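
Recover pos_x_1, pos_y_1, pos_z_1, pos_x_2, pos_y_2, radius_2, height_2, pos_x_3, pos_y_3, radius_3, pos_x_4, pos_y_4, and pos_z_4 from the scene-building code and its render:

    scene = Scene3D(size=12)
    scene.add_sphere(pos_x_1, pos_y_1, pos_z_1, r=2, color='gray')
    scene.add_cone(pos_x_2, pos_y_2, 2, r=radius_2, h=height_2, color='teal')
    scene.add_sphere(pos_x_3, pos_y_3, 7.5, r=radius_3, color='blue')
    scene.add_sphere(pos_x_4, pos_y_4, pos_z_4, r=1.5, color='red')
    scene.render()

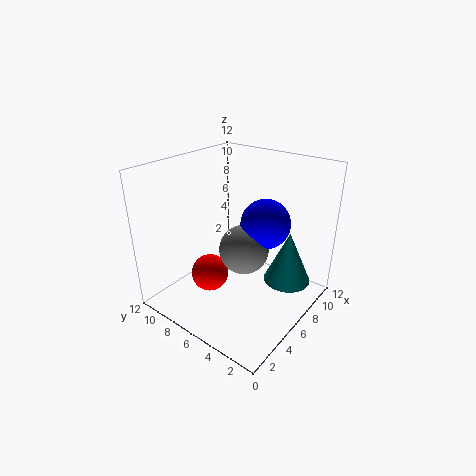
pos_x_1 = 5.5
pos_y_1 = 5
pos_z_1 = 5.5
pos_x_2 = 8.5
pos_y_2 = 2.5
radius_2 = 2
height_2 = 4.5
pos_x_3 = 7
pos_y_3 = 4
radius_3 = 2
pos_x_4 = 3.5
pos_y_4 = 7
pos_z_4 = 3.5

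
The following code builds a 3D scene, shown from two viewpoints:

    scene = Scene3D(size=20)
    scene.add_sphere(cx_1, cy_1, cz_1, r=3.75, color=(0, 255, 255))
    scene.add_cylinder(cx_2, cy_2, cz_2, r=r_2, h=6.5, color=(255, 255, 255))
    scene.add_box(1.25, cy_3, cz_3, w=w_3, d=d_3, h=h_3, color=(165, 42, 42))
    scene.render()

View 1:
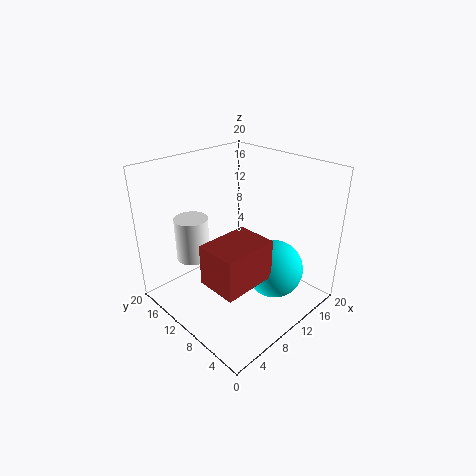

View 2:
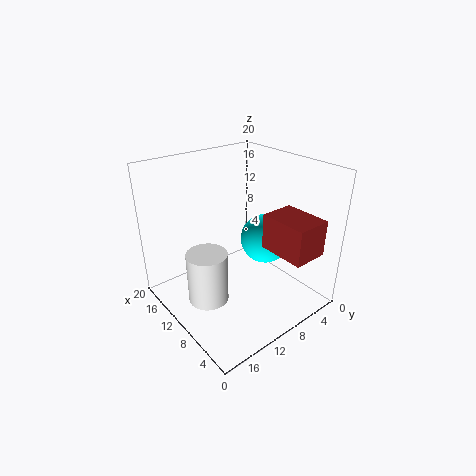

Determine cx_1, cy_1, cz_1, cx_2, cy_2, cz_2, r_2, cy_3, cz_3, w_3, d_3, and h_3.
cx_1 = 10.75, cy_1 = 4, cz_1 = 7.5, cx_2 = 7.25, cy_2 = 17, cz_2 = 5, r_2 = 2.5, cy_3 = 2.25, cz_3 = 8.5, w_3 = 6.75, d_3 = 5, h_3 = 5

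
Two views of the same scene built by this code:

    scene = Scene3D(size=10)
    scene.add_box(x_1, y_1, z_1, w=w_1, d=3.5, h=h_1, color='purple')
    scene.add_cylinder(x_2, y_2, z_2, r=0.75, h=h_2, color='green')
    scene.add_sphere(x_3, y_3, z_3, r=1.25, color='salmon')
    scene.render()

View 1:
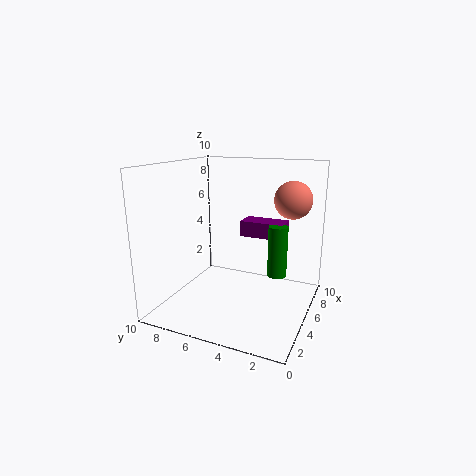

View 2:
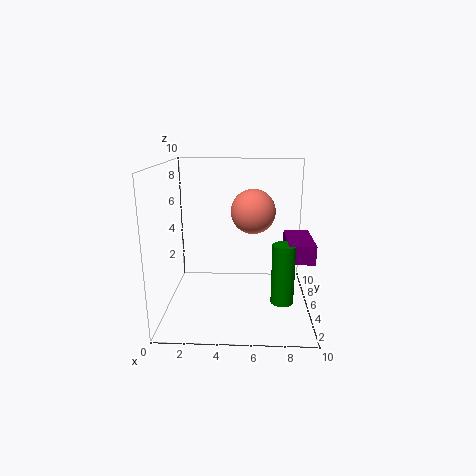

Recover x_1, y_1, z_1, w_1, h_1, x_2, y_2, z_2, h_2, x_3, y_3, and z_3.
x_1 = 8.25, y_1 = 2.75, z_1 = 4, w_1 = 1.75, h_1 = 1.25, x_2 = 8, y_2 = 3, z_2 = 1.25, h_2 = 4, x_3 = 6, y_3 = 1.5, z_3 = 7.75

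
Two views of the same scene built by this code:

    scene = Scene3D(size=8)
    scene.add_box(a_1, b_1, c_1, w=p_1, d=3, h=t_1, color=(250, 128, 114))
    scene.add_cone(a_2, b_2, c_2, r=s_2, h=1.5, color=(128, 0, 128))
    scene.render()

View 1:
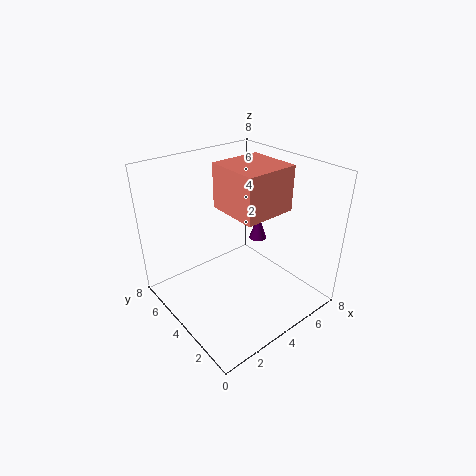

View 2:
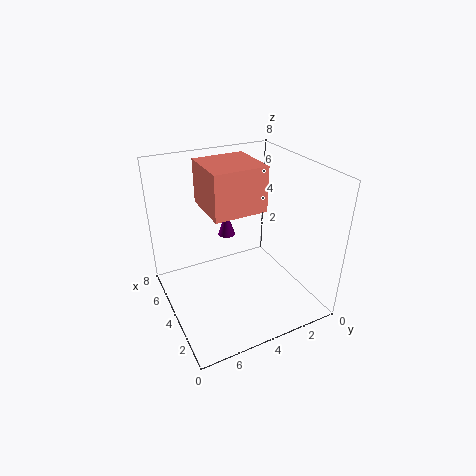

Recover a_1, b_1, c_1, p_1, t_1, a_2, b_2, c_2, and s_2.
a_1 = 3.5, b_1 = 2.5, c_1 = 5.5, p_1 = 3, t_1 = 2.5, a_2 = 5.5, b_2 = 4, c_2 = 3.5, s_2 = 0.5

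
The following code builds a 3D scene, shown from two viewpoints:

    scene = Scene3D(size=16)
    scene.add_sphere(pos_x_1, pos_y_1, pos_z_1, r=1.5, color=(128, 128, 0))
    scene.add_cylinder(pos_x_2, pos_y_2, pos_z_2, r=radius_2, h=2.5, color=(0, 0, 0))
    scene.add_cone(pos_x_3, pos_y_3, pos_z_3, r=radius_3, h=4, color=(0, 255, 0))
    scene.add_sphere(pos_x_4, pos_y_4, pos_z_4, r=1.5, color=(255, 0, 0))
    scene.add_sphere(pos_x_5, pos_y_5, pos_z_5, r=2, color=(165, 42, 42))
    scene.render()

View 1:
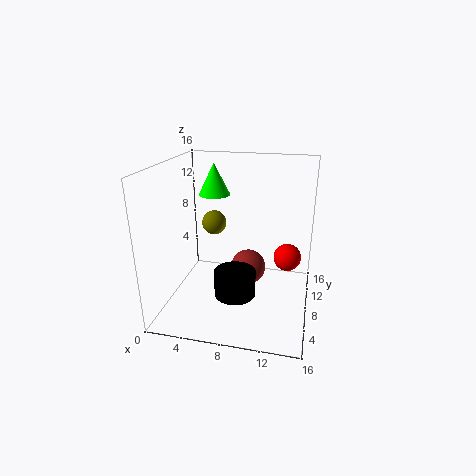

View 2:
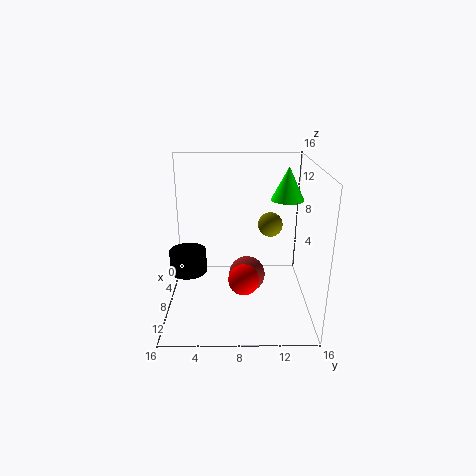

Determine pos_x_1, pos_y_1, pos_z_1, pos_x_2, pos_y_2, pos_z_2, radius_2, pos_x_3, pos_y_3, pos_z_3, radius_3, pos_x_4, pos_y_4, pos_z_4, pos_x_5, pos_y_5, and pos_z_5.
pos_x_1 = 4
pos_y_1 = 12
pos_z_1 = 8
pos_x_2 = 9
pos_y_2 = 2.5
pos_z_2 = 4.5
radius_2 = 2
pos_x_3 = 3.5
pos_y_3 = 14
pos_z_3 = 11
radius_3 = 2
pos_x_4 = 13.5
pos_y_4 = 8.5
pos_z_4 = 6
pos_x_5 = 9
pos_y_5 = 9
pos_z_5 = 4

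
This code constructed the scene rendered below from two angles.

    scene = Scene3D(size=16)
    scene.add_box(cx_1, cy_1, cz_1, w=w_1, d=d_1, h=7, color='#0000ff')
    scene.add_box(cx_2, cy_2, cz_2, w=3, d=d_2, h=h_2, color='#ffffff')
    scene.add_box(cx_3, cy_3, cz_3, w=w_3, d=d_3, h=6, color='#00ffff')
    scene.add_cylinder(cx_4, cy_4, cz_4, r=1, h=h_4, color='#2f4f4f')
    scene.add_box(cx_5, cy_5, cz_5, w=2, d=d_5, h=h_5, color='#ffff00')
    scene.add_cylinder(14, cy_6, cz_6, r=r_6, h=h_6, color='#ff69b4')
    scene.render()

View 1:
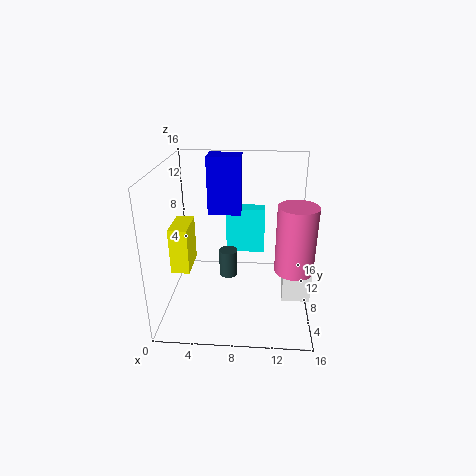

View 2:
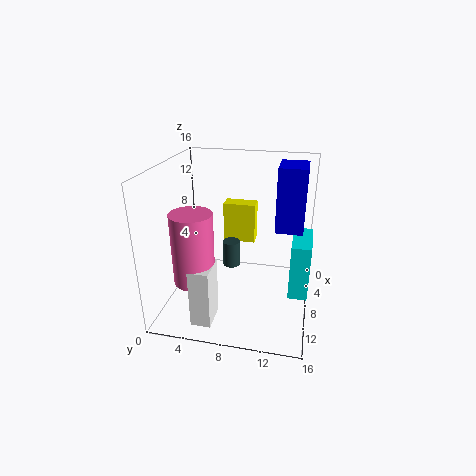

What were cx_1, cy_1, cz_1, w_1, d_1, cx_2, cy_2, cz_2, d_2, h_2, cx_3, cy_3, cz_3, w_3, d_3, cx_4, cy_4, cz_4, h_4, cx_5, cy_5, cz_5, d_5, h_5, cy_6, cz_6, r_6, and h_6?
cx_1 = 4; cy_1 = 12; cz_1 = 9; w_1 = 4; d_1 = 3; cx_2 = 13; cy_2 = 5; cz_2 = 2; d_2 = 2; h_2 = 6; cx_3 = 6; cy_3 = 14; cz_3 = 3; w_3 = 5; d_3 = 2; cx_4 = 7; cy_4 = 7; cz_4 = 4; h_4 = 3; cx_5 = 1; cy_5 = 5; cz_5 = 5; d_5 = 4; h_5 = 5; cy_6 = 5; cz_6 = 6; r_6 = 2; h_6 = 7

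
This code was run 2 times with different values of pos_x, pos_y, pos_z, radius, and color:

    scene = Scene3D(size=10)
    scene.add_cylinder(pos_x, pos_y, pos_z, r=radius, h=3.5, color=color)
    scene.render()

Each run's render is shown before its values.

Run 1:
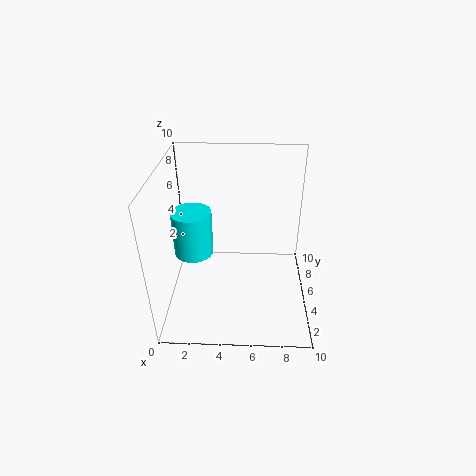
pos_x = 1.5; pos_y = 6.75; pos_z = 2.5; radius = 1.5; color = 'cyan'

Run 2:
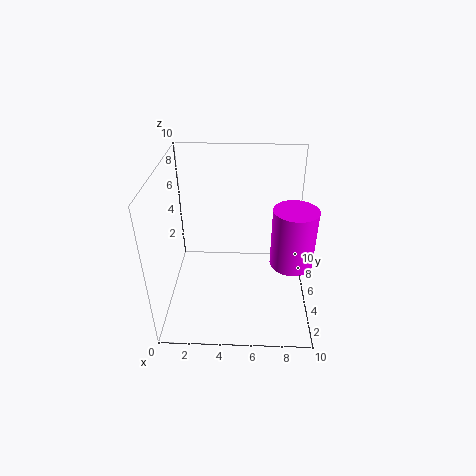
pos_x = 8.25; pos_y = 1.75; pos_z = 5.5; radius = 1.25; color = 'magenta'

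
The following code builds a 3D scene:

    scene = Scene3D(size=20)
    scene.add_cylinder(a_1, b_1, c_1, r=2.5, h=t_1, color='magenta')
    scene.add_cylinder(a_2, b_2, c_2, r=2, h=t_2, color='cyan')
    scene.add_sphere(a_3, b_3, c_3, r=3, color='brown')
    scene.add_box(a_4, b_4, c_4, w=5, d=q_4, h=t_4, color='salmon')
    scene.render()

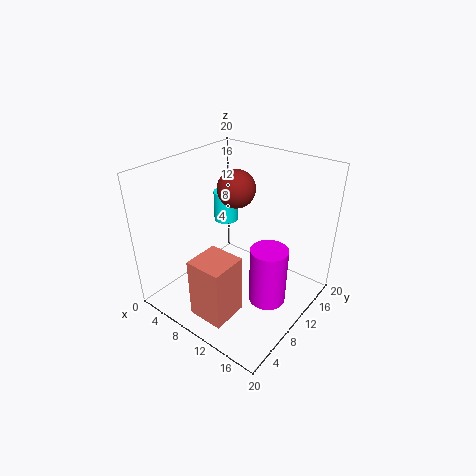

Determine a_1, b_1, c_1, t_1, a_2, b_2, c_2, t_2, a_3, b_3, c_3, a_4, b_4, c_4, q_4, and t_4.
a_1 = 15.5
b_1 = 9.5
c_1 = 2.5
t_1 = 8
a_2 = 2
b_2 = 17
c_2 = 7.5
t_2 = 5
a_3 = 5
b_3 = 16
c_3 = 14
a_4 = 8
b_4 = 2
c_4 = 1
q_4 = 5
t_4 = 8.5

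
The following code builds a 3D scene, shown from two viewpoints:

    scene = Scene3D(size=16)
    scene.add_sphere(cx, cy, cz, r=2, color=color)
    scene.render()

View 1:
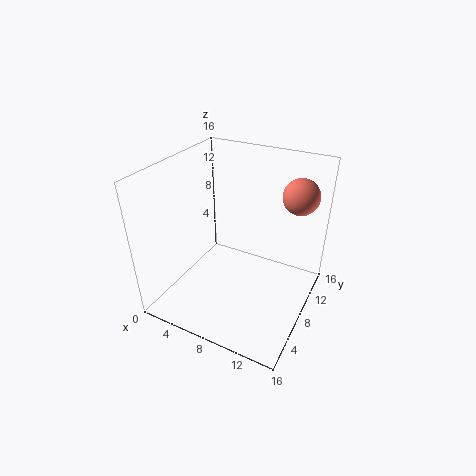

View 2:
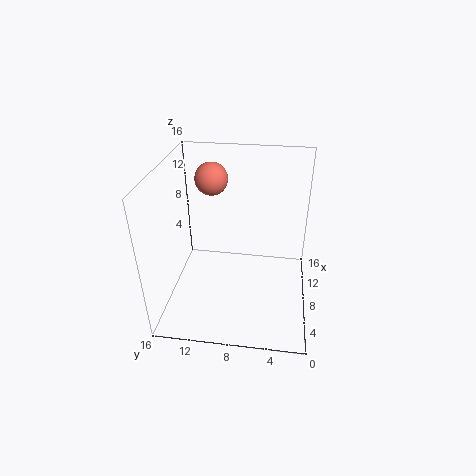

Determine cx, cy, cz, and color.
cx = 13.5, cy = 12, cz = 12.5, color = 'salmon'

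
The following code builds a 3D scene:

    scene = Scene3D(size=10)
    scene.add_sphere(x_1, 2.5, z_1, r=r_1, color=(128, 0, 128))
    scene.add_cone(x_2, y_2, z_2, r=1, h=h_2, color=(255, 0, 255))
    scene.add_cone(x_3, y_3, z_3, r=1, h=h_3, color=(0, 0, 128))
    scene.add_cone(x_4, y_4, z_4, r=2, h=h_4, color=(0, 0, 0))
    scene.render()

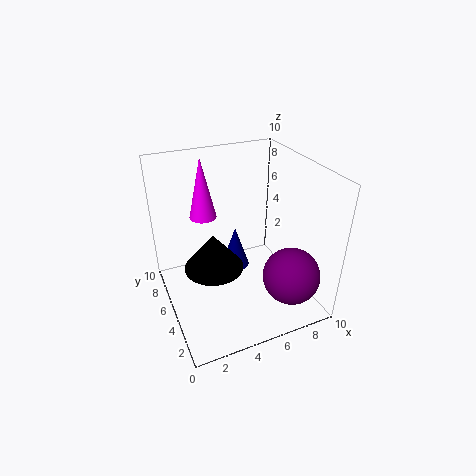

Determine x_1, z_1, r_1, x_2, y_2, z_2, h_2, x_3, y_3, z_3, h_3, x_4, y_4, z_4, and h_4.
x_1 = 8; z_1 = 2.5; r_1 = 2; x_2 = 3.5; y_2 = 8; z_2 = 5.5; h_2 = 4.5; x_3 = 5; y_3 = 5.5; z_3 = 2.5; h_3 = 3; x_4 = 3; y_4 = 4.5; z_4 = 3.5; h_4 = 2.5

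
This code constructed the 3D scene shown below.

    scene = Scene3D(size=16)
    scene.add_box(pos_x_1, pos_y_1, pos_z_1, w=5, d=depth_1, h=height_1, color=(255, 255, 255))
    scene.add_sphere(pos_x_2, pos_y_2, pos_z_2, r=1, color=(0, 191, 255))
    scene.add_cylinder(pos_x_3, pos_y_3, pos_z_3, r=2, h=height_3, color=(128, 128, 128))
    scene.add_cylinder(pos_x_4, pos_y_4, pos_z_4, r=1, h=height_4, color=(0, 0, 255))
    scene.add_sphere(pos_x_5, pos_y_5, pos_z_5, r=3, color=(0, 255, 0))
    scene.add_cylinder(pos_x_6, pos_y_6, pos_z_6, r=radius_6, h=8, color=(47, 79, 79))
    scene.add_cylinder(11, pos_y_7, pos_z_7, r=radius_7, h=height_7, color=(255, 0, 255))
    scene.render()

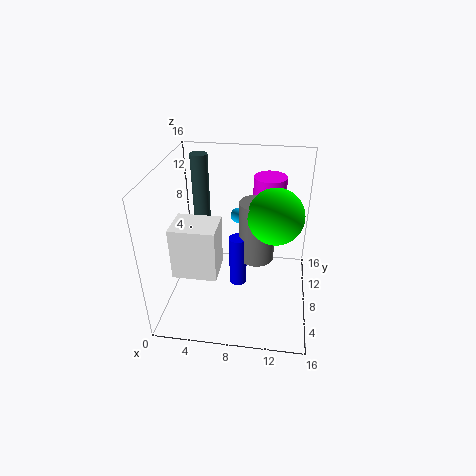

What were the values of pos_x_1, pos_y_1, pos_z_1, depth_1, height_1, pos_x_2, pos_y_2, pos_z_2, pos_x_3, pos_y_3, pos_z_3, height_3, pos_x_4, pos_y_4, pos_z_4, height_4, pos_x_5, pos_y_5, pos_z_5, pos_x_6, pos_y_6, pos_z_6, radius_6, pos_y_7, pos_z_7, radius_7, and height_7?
pos_x_1 = 1; pos_y_1 = 5; pos_z_1 = 4; depth_1 = 4; height_1 = 6; pos_x_2 = 7; pos_y_2 = 15; pos_z_2 = 7; pos_x_3 = 10; pos_y_3 = 9; pos_z_3 = 5; height_3 = 7; pos_x_4 = 8; pos_y_4 = 8; pos_z_4 = 2; height_4 = 6; pos_x_5 = 12; pos_y_5 = 8; pos_z_5 = 11; pos_x_6 = 3; pos_y_6 = 12; pos_z_6 = 8; radius_6 = 1; pos_y_7 = 14; pos_z_7 = 10; radius_7 = 2; height_7 = 3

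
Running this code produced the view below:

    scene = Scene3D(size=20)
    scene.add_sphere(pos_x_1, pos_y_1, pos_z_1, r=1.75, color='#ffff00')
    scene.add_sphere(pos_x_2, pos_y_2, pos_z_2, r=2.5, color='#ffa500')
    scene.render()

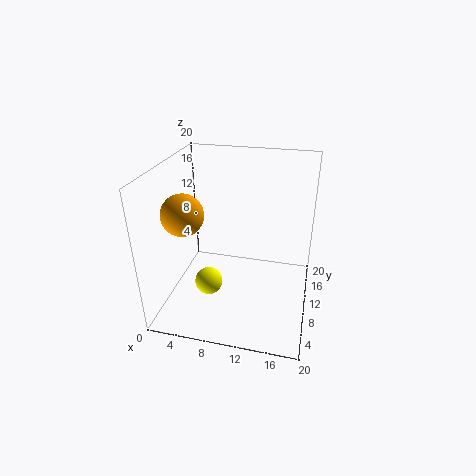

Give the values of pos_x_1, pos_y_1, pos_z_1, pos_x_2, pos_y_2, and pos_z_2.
pos_x_1 = 7.5, pos_y_1 = 4.25, pos_z_1 = 6.5, pos_x_2 = 5, pos_y_2 = 3.5, pos_z_2 = 16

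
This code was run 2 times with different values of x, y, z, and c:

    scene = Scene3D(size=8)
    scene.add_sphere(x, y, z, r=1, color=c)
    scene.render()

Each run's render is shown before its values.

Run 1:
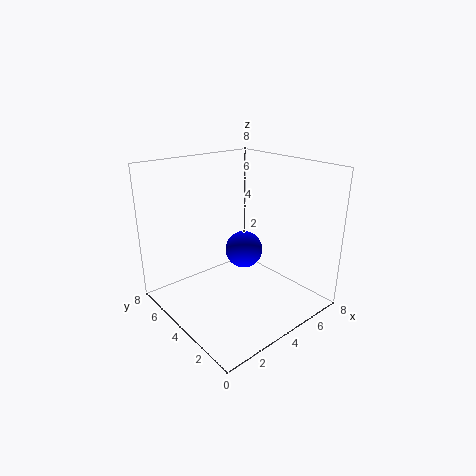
x = 4; y = 3.5; z = 3.5; c = 'blue'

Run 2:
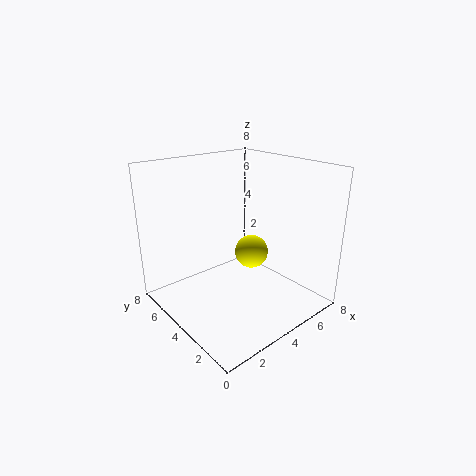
x = 5.5; y = 4.5; z = 2.5; c = 'yellow'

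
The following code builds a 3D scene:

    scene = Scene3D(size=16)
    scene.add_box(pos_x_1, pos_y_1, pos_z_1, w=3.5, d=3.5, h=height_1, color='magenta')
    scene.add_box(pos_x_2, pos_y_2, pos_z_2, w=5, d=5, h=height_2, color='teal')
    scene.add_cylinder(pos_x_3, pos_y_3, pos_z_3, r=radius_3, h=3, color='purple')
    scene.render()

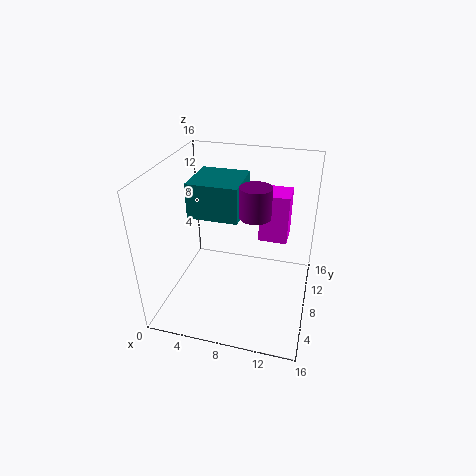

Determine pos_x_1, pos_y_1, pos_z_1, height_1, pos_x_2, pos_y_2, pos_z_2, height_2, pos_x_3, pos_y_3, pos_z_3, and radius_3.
pos_x_1 = 9.5, pos_y_1 = 12, pos_z_1 = 5.5, height_1 = 6, pos_x_2 = 4, pos_y_2 = 4, pos_z_2 = 12, height_2 = 3.5, pos_x_3 = 10.5, pos_y_3 = 5, pos_z_3 = 12.5, radius_3 = 1.5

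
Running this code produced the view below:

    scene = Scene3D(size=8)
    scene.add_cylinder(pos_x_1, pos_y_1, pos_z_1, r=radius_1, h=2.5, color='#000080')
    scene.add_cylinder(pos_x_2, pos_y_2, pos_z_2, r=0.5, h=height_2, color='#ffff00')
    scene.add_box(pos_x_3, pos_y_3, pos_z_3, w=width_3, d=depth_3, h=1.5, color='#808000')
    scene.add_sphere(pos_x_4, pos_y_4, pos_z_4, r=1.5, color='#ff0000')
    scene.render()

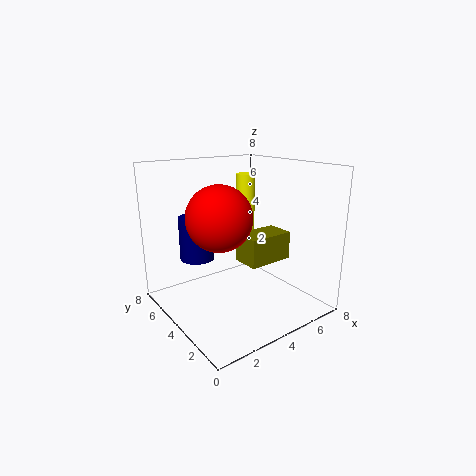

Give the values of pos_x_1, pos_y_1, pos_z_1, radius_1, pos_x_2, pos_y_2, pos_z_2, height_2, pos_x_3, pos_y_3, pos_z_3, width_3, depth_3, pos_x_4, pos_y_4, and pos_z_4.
pos_x_1 = 2.5
pos_y_1 = 6
pos_z_1 = 2.5
radius_1 = 1
pos_x_2 = 4.5
pos_y_2 = 4
pos_z_2 = 4
height_2 = 3.5
pos_x_3 = 3.5
pos_y_3 = 2
pos_z_3 = 3
width_3 = 2.5
depth_3 = 1.5
pos_x_4 = 1.5
pos_y_4 = 2
pos_z_4 = 6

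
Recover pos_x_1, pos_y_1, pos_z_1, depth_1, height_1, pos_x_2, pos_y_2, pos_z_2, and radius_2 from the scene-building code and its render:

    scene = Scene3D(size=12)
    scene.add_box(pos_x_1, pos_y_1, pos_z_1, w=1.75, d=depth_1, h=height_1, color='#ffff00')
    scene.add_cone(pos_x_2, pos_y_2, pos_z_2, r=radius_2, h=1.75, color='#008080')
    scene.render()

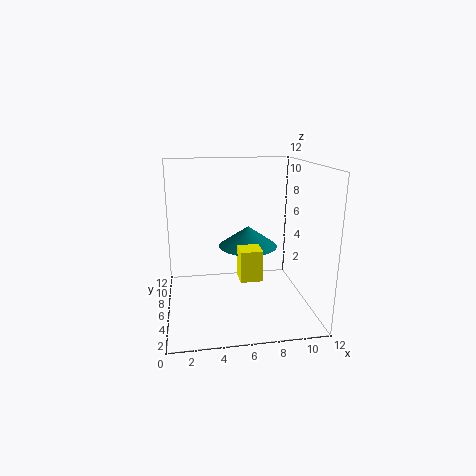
pos_x_1 = 5.75, pos_y_1 = 3.25, pos_z_1 = 3.25, depth_1 = 1.75, height_1 = 2.5, pos_x_2 = 7, pos_y_2 = 6.75, pos_z_2 = 5, radius_2 = 2.5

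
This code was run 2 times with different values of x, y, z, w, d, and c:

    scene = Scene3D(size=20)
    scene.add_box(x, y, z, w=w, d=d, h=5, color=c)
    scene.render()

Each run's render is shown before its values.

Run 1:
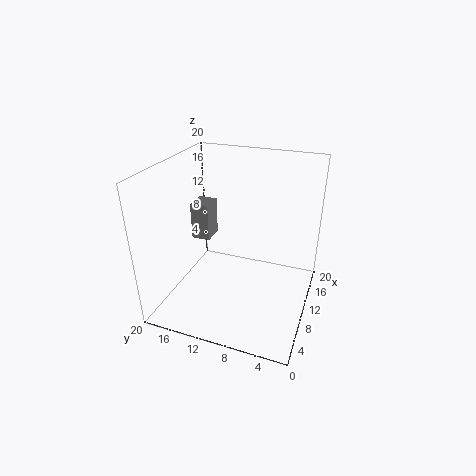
x = 8, y = 13.5, z = 10, w = 3, d = 2.5, c = 'gray'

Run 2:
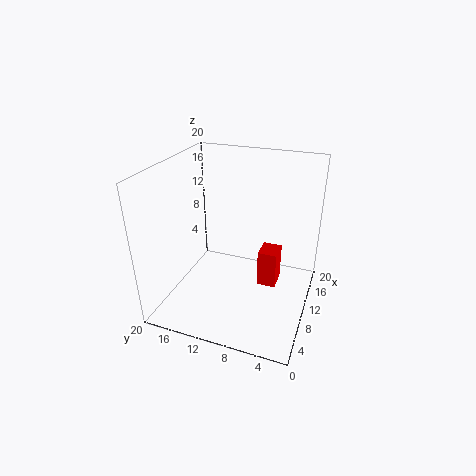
x = 8, y = 4, z = 4.5, w = 3, d = 2.5, c = 'red'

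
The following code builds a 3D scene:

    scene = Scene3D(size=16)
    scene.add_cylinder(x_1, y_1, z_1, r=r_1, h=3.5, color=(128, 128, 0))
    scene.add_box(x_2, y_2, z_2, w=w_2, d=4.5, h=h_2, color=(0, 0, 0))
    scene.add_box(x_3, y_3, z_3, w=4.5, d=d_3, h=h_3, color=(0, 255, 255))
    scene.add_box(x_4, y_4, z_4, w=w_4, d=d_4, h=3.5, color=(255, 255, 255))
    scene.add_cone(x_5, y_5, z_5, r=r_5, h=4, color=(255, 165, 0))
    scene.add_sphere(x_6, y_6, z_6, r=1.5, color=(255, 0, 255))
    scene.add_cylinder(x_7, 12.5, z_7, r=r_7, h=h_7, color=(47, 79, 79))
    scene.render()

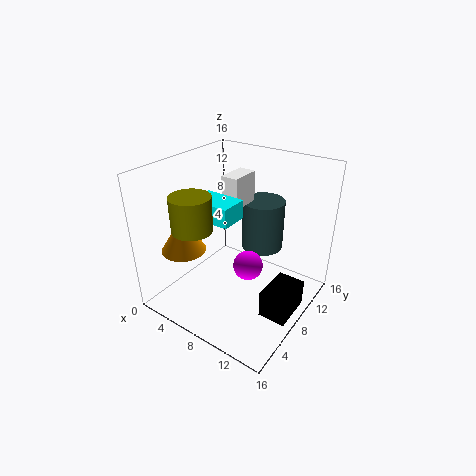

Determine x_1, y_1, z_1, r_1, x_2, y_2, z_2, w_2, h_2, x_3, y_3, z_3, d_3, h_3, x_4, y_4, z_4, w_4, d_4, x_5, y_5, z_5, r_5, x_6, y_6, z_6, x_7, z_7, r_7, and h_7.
x_1 = 6.5, y_1 = 2.5, z_1 = 11, r_1 = 2, x_2 = 12.5, y_2 = 5.5, z_2 = 1, w_2 = 3, h_2 = 3, x_3 = 4.5, y_3 = 4.5, z_3 = 11, d_3 = 3, h_3 = 2, x_4 = 5.5, y_4 = 8.5, z_4 = 11, w_4 = 2, d_4 = 3.5, x_5 = 3, y_5 = 4.5, z_5 = 6.5, r_5 = 2.5, x_6 = 11, y_6 = 5.5, z_6 = 7, x_7 = 8.5, z_7 = 5, r_7 = 2.5, h_7 = 6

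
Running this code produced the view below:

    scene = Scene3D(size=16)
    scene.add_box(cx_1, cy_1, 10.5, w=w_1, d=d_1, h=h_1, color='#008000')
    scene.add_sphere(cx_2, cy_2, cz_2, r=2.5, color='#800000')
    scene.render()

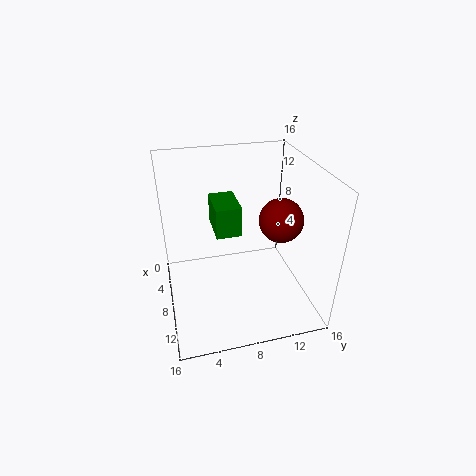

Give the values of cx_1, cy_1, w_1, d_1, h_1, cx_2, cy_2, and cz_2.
cx_1 = 7.5; cy_1 = 5; w_1 = 4; d_1 = 2.5; h_1 = 3; cx_2 = 8; cy_2 = 13; cz_2 = 9.5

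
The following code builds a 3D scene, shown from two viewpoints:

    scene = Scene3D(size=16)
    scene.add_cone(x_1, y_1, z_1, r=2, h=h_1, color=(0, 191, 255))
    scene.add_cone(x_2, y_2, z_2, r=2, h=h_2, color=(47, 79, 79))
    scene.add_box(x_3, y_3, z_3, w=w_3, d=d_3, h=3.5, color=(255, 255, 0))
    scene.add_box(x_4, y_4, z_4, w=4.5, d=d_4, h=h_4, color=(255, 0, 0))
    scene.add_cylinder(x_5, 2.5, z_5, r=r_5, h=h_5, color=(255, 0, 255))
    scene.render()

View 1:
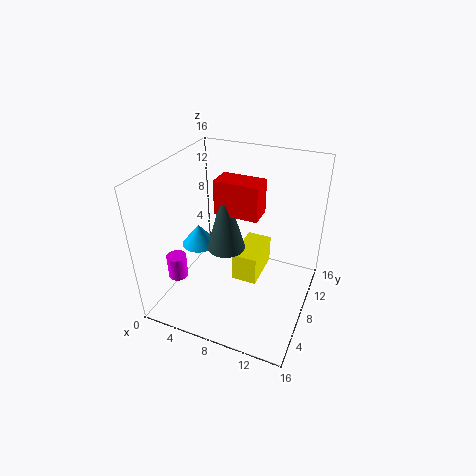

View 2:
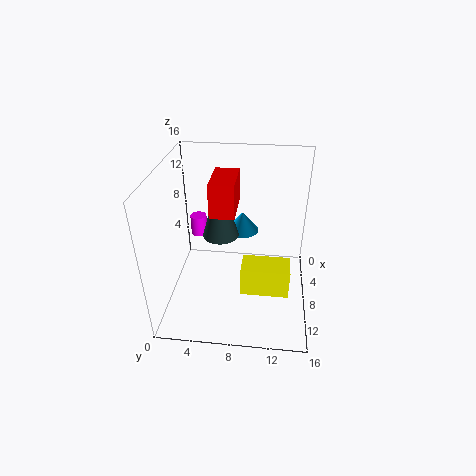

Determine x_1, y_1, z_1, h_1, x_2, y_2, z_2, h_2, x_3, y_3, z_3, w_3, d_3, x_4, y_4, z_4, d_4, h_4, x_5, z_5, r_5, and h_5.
x_1 = 3
y_1 = 8
z_1 = 6
h_1 = 2.5
x_2 = 7.5
y_2 = 6
z_2 = 8
h_2 = 7
x_3 = 7
y_3 = 8.5
z_3 = 1.5
w_3 = 3
d_3 = 5.5
x_4 = 6.5
y_4 = 5.5
z_4 = 12
d_4 = 2.5
h_4 = 3.5
x_5 = 3.5
z_5 = 5.5
r_5 = 1
h_5 = 2.5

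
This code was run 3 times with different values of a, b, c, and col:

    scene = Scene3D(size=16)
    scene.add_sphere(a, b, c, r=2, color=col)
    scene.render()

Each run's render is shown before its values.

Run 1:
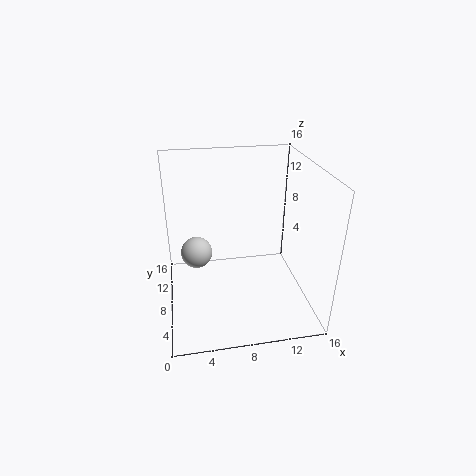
a = 3.5, b = 13, c = 3.5, col = 'lightgray'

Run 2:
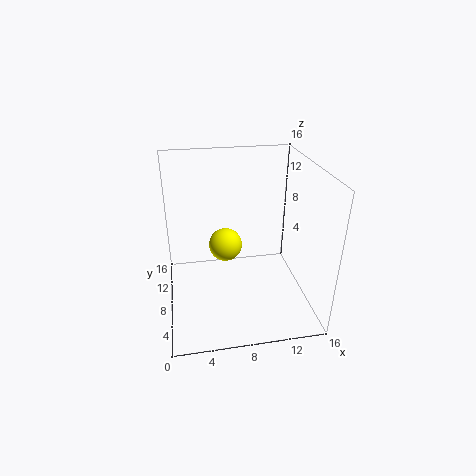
a = 7, b = 11, c = 5.5, col = 'yellow'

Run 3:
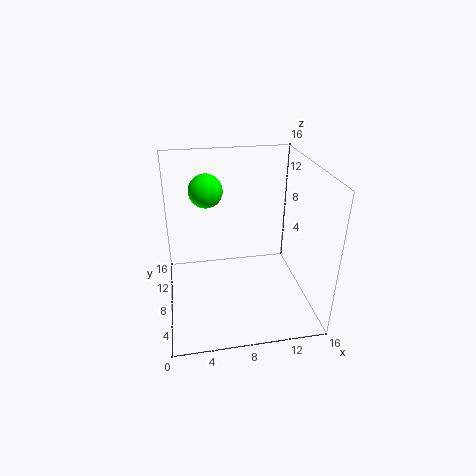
a = 5, b = 12.5, c = 12, col = 'lime'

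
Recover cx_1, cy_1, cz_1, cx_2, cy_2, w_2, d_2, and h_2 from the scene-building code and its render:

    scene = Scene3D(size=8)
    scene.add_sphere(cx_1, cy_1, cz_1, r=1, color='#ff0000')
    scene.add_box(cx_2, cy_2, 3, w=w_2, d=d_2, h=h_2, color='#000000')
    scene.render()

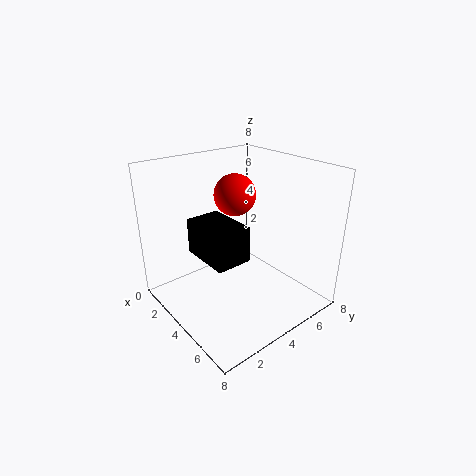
cx_1 = 5, cy_1 = 3, cz_1 = 7, cx_2 = 2, cy_2 = 2, w_2 = 3, d_2 = 2, h_2 = 2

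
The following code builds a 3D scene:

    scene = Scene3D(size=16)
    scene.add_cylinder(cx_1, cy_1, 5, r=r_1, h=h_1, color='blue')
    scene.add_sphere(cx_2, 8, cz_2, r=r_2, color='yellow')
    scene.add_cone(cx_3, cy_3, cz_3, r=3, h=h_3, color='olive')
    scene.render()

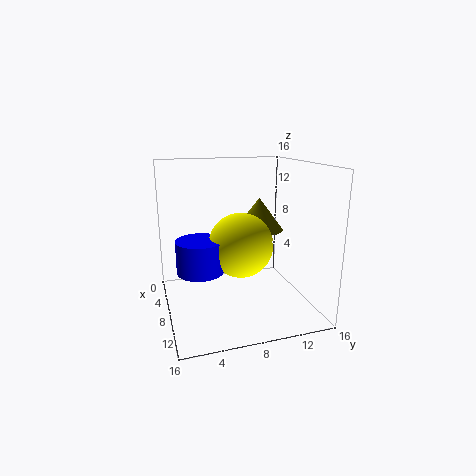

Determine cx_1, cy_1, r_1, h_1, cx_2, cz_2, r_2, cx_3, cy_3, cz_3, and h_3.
cx_1 = 9; cy_1 = 3.5; r_1 = 2.5; h_1 = 3.5; cx_2 = 9; cz_2 = 7.5; r_2 = 3.5; cx_3 = 4; cy_3 = 12; cz_3 = 7.5; h_3 = 4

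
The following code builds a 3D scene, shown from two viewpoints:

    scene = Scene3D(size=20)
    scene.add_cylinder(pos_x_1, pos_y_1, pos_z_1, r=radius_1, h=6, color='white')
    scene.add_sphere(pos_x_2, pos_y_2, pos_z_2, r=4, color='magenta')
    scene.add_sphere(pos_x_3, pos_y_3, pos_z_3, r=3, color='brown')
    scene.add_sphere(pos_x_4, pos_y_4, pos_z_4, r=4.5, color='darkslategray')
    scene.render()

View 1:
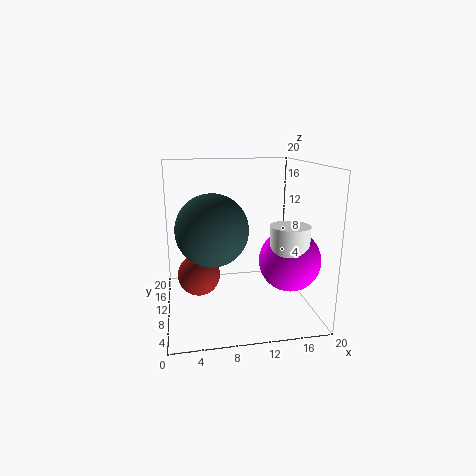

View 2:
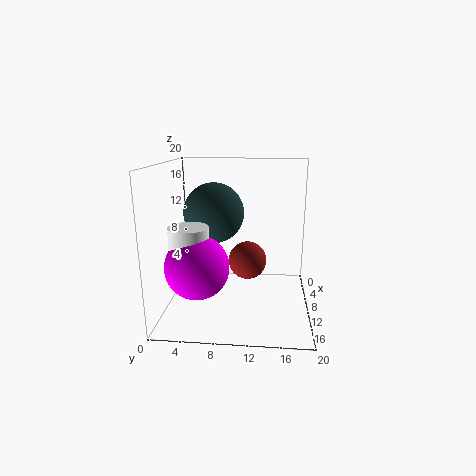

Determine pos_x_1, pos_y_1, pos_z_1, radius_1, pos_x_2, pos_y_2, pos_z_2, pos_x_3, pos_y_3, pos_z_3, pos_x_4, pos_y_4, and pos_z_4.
pos_x_1 = 15.5, pos_y_1 = 4.5, pos_z_1 = 7, radius_1 = 2.5, pos_x_2 = 16, pos_y_2 = 5.5, pos_z_2 = 8, pos_x_3 = 4.5, pos_y_3 = 11, pos_z_3 = 4.5, pos_x_4 = 6, pos_y_4 = 6, pos_z_4 = 12.5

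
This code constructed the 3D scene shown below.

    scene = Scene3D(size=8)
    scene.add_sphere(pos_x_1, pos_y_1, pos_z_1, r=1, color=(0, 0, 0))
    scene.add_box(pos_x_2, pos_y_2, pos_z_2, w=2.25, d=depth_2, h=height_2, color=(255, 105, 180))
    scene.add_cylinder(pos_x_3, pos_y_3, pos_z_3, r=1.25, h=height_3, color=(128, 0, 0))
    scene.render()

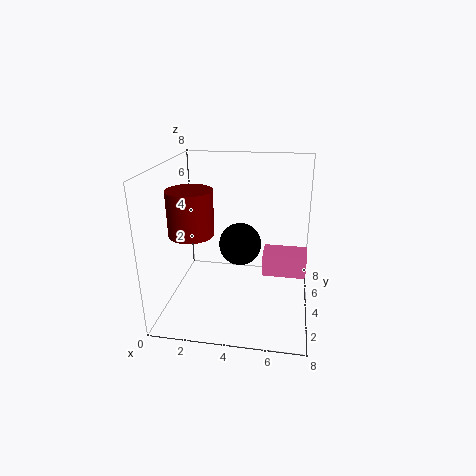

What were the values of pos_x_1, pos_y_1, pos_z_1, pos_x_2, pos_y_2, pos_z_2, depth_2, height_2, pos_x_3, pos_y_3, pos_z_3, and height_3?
pos_x_1 = 4.5, pos_y_1 = 1.75, pos_z_1 = 4.75, pos_x_2 = 5.5, pos_y_2 = 2.75, pos_z_2 = 2.5, depth_2 = 1.25, height_2 = 1.25, pos_x_3 = 1.5, pos_y_3 = 3.5, pos_z_3 = 4.25, height_3 = 2.5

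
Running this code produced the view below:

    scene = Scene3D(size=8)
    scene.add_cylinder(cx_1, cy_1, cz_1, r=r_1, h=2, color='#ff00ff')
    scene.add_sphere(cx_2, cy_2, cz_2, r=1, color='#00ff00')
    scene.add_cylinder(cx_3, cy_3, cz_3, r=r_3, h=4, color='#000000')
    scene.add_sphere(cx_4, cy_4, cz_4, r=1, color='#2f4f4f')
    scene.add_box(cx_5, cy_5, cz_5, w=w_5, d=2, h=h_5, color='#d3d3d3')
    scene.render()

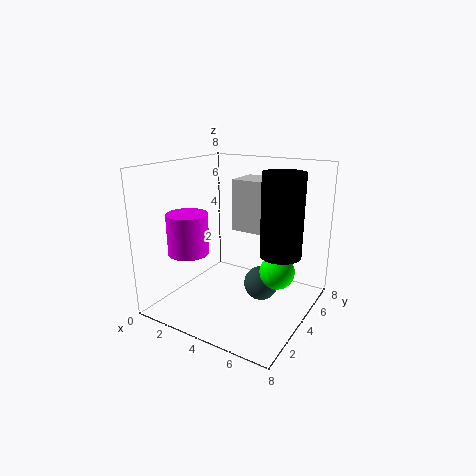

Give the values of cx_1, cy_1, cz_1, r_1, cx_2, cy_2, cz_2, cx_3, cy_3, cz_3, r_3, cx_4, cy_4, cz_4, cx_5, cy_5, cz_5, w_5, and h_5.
cx_1 = 3
cy_1 = 1
cz_1 = 4
r_1 = 1
cx_2 = 6
cy_2 = 5
cz_2 = 2
cx_3 = 7
cy_3 = 3
cz_3 = 4
r_3 = 1
cx_4 = 5
cy_4 = 5
cz_4 = 1
cx_5 = 3
cy_5 = 5
cz_5 = 4
w_5 = 3
h_5 = 3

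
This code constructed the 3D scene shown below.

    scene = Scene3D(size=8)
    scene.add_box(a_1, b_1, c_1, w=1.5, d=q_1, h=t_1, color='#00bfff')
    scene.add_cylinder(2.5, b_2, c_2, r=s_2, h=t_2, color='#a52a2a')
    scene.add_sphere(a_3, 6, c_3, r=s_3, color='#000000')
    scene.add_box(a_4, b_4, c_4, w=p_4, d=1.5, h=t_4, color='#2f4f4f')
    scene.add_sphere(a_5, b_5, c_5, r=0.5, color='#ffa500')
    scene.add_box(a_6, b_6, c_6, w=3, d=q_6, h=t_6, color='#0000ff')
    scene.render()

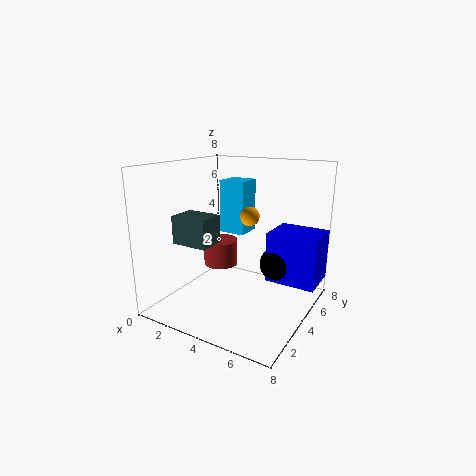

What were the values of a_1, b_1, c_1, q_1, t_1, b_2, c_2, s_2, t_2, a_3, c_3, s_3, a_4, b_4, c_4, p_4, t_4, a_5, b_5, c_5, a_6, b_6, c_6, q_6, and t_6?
a_1 = 2.5; b_1 = 4.5; c_1 = 4; q_1 = 1.5; t_1 = 3; b_2 = 4.5; c_2 = 2; s_2 = 1; t_2 = 1.5; a_3 = 5.5; c_3 = 2; s_3 = 1; a_4 = 1.5; b_4 = 1.5; c_4 = 4; p_4 = 2; t_4 = 1.5; a_5 = 5; b_5 = 3.5; c_5 = 5.5; a_6 = 5; b_6 = 5.5; c_6 = 1; q_6 = 2.5; t_6 = 3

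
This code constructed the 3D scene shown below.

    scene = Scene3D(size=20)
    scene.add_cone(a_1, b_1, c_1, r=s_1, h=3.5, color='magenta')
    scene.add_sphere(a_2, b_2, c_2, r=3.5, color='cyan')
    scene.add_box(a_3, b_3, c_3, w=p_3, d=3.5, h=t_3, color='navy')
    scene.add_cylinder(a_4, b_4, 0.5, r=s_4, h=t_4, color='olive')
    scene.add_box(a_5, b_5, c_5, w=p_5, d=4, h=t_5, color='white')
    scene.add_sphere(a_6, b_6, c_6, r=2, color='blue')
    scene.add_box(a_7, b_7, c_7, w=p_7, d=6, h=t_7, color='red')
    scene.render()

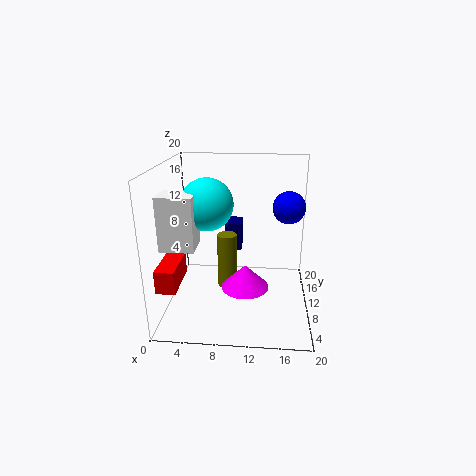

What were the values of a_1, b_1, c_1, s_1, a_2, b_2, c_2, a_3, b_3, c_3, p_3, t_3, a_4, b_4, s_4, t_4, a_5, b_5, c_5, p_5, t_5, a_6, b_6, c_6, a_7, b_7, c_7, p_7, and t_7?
a_1 = 11
b_1 = 10.5
c_1 = 2
s_1 = 3.5
a_2 = 6
b_2 = 9
c_2 = 15
a_3 = 7.5
b_3 = 15.5
c_3 = 5.5
p_3 = 2.5
t_3 = 4.5
a_4 = 8
b_4 = 13.5
s_4 = 1.5
t_4 = 8.5
a_5 = 0.5
b_5 = 4.5
c_5 = 10
p_5 = 4.5
t_5 = 7
a_6 = 16.5
b_6 = 7
c_6 = 15.5
a_7 = 0.5
b_7 = 2
c_7 = 5.5
p_7 = 2.5
t_7 = 3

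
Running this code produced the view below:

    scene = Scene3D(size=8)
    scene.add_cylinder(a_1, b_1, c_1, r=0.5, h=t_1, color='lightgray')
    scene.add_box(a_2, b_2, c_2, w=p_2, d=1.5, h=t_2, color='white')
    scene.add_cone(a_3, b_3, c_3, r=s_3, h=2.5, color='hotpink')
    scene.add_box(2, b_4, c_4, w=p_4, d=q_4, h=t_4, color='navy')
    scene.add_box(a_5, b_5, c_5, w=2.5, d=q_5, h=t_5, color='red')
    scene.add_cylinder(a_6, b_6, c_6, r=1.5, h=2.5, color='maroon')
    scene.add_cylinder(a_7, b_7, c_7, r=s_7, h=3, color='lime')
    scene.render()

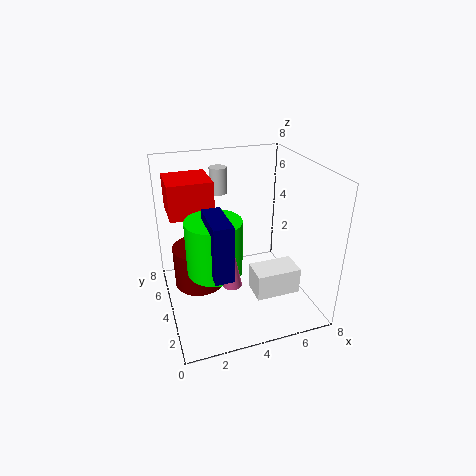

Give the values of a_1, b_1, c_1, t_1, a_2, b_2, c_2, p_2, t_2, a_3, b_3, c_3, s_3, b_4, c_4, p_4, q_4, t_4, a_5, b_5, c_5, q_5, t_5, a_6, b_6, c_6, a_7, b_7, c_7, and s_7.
a_1 = 3.5, b_1 = 6, c_1 = 6, t_1 = 1.5, a_2 = 4.5, b_2 = 2, c_2 = 1, p_2 = 2.5, t_2 = 1.5, a_3 = 3, b_3 = 2, c_3 = 2.5, s_3 = 0.5, b_4 = 1.5, c_4 = 3, p_4 = 1, q_4 = 2.5, t_4 = 3, a_5 = 0.5, b_5 = 5, c_5 = 5, q_5 = 2.5, t_5 = 2, a_6 = 2, b_6 = 5.5, c_6 = 0.5, a_7 = 2.5, b_7 = 3.5, c_7 = 2.5, s_7 = 1.5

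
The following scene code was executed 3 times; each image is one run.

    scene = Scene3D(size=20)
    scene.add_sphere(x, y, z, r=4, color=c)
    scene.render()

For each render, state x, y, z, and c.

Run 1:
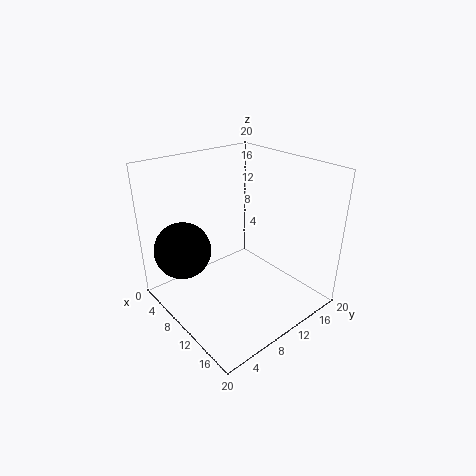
x = 5; y = 4; z = 8; c = 'black'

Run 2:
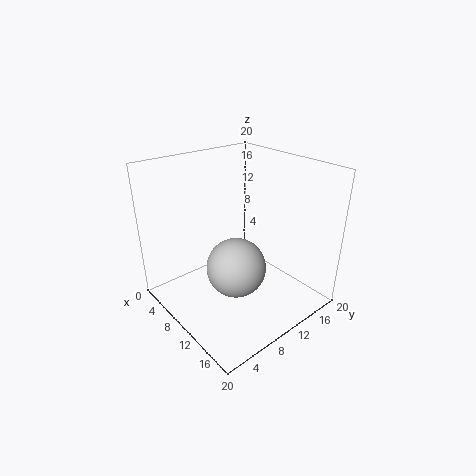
x = 12; y = 8; z = 7; c = 'lightgray'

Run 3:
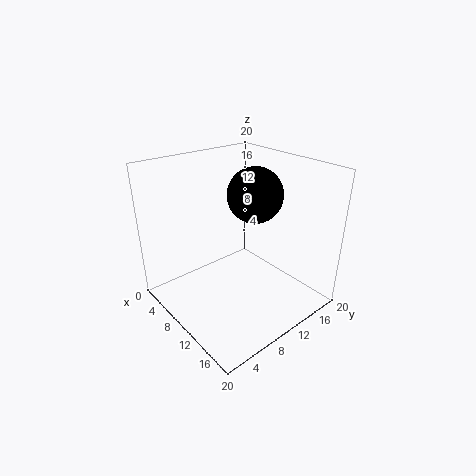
x = 9; y = 14; z = 15; c = 'black'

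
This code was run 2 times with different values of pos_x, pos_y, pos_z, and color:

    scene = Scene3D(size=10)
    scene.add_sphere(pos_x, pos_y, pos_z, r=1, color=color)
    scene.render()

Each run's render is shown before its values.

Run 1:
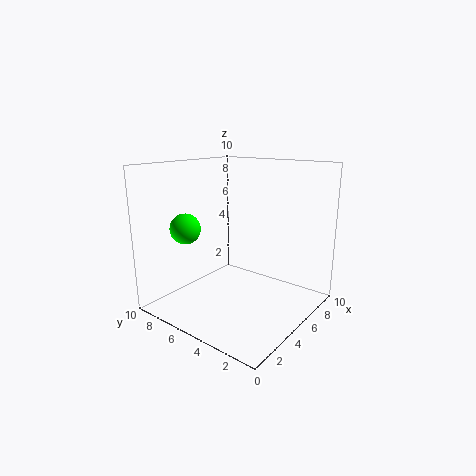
pos_x = 2
pos_y = 7
pos_z = 6
color = 'lime'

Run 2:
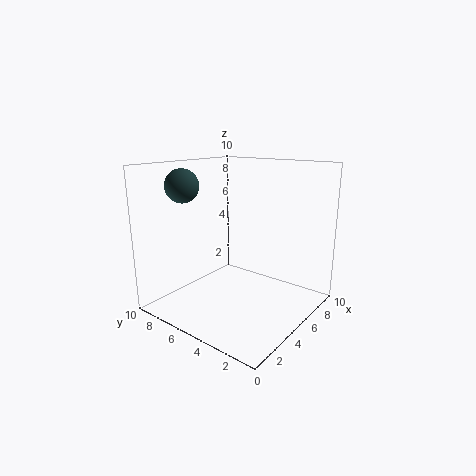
pos_x = 1
pos_y = 6
pos_z = 9
color = 'darkslategray'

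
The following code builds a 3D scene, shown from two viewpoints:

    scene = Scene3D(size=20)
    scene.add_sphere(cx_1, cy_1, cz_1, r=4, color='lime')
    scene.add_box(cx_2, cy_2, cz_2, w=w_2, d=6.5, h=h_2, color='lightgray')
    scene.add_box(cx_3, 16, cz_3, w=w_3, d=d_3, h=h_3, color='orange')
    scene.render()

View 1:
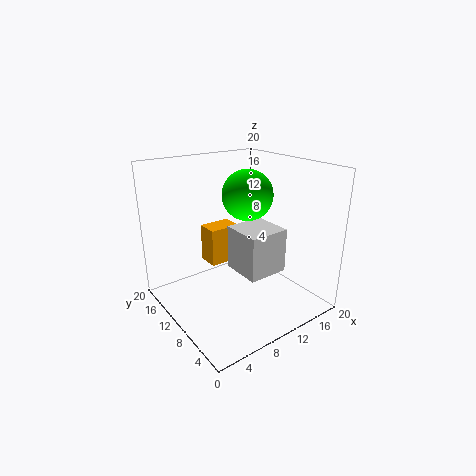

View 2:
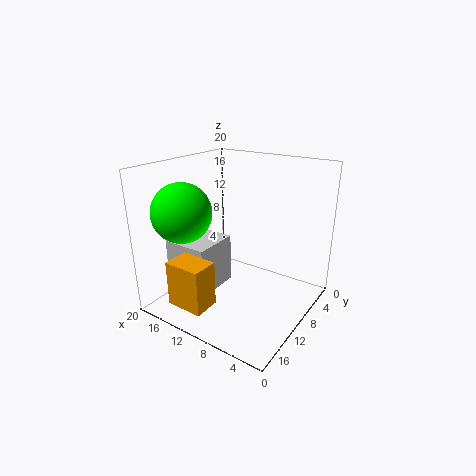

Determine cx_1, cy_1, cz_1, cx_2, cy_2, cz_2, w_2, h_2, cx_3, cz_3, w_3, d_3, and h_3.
cx_1 = 15.5; cy_1 = 15; cz_1 = 14; cx_2 = 12; cy_2 = 9; cz_2 = 2.5; w_2 = 6.5; h_2 = 7; cx_3 = 9.5; cz_3 = 3; w_3 = 5; d_3 = 3.5; h_3 = 6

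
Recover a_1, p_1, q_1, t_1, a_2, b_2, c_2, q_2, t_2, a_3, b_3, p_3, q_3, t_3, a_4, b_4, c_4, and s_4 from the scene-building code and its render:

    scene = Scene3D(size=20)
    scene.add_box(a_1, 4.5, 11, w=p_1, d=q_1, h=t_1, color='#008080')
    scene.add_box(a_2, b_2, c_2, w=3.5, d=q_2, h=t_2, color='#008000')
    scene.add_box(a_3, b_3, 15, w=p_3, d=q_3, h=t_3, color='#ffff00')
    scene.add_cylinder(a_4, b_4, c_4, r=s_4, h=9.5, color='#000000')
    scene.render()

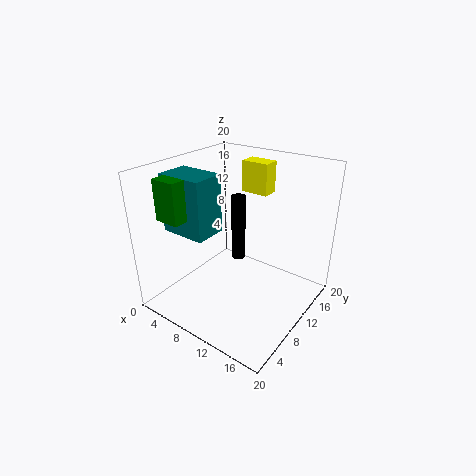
a_1 = 1.5
p_1 = 6.5
q_1 = 4.5
t_1 = 8
a_2 = 2.5
b_2 = 2.5
c_2 = 13.5
q_2 = 5.5
t_2 = 5.5
a_3 = 7.5
b_3 = 14.5
p_3 = 4
q_3 = 2.5
t_3 = 4.5
a_4 = 9
b_4 = 11.5
c_4 = 6
s_4 = 1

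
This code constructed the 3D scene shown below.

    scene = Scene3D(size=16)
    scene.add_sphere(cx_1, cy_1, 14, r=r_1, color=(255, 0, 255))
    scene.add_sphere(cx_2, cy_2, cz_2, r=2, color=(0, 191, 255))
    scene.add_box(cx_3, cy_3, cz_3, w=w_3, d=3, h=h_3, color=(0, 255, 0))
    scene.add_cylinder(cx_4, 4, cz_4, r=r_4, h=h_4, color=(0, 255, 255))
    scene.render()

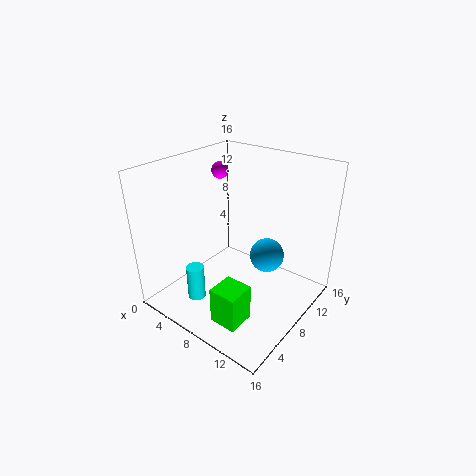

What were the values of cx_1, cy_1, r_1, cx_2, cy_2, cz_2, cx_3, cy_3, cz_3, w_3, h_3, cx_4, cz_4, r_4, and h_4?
cx_1 = 3
cy_1 = 11
r_1 = 1
cx_2 = 10
cy_2 = 11
cz_2 = 5
cx_3 = 9
cy_3 = 2
cz_3 = 1
w_3 = 3
h_3 = 4
cx_4 = 5
cz_4 = 1
r_4 = 1
h_4 = 4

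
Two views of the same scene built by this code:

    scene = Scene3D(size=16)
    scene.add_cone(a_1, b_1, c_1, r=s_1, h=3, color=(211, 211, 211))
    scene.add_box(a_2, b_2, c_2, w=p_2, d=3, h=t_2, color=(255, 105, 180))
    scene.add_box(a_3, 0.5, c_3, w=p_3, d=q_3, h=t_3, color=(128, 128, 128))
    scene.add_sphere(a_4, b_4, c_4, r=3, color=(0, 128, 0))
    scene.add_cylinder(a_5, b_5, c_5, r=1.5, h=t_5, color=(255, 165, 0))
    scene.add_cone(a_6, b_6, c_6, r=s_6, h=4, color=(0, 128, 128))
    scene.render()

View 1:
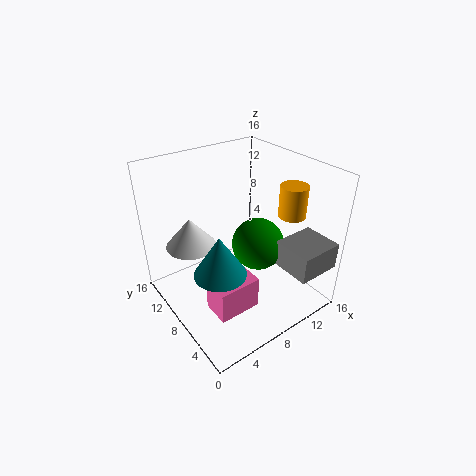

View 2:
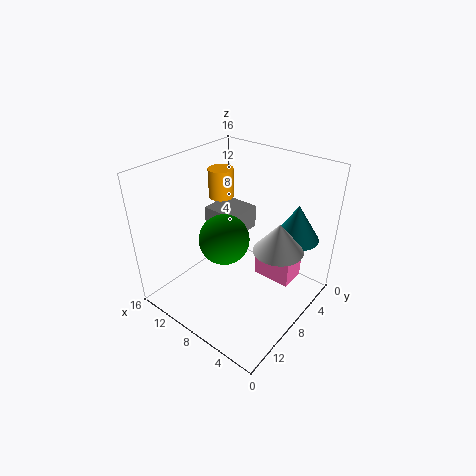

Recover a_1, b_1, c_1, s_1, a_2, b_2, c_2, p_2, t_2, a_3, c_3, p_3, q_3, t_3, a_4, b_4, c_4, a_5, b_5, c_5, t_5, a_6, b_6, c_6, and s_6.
a_1 = 2.5, b_1 = 8.5, c_1 = 9, s_1 = 2.5, a_2 = 2.5, b_2 = 3, c_2 = 2.5, p_2 = 4.5, t_2 = 3.5, a_3 = 11, c_3 = 5, p_3 = 5, q_3 = 4.5, t_3 = 3, a_4 = 10.5, b_4 = 7.5, c_4 = 6.5, a_5 = 13, b_5 = 5, c_5 = 10.5, t_5 = 3.5, a_6 = 3, b_6 = 4, c_6 = 8, s_6 = 2.5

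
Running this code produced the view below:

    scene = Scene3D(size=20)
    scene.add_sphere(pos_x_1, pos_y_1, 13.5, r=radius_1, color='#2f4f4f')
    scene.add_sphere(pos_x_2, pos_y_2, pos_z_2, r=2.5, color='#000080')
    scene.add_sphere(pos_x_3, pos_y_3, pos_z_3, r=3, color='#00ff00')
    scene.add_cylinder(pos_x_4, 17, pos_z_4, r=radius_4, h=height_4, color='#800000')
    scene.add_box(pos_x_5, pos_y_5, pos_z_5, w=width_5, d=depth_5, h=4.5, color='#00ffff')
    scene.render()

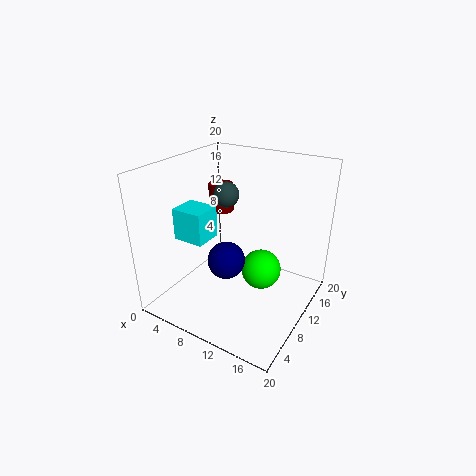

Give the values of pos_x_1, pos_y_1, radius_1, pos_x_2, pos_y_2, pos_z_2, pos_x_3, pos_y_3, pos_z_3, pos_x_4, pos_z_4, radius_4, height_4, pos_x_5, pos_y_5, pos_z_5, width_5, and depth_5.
pos_x_1 = 4.5; pos_y_1 = 15.5; radius_1 = 2; pos_x_2 = 10; pos_y_2 = 7; pos_z_2 = 8; pos_x_3 = 12; pos_y_3 = 13.5; pos_z_3 = 3.5; pos_x_4 = 2.5; pos_z_4 = 10; radius_4 = 2; height_4 = 4.5; pos_x_5 = 2; pos_y_5 = 6; pos_z_5 = 9.5; width_5 = 4.5; depth_5 = 4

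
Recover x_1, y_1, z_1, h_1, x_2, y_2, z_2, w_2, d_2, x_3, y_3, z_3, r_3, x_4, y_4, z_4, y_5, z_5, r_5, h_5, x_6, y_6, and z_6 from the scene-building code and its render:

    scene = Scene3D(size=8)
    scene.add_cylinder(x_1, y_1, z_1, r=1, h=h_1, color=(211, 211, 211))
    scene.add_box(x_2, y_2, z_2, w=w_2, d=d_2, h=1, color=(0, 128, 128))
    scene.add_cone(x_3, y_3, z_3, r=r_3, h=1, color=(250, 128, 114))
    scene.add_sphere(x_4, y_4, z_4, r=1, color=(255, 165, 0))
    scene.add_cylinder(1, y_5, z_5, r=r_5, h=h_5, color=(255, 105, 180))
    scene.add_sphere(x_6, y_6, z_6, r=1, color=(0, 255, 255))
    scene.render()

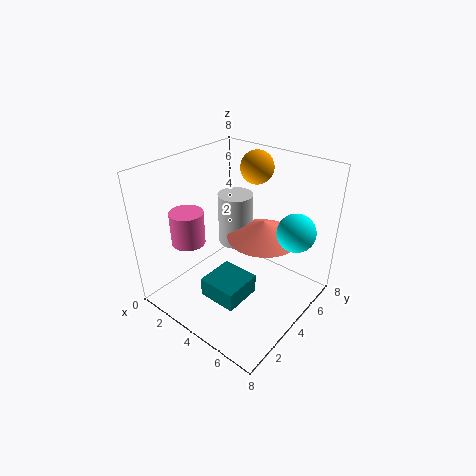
x_1 = 3
y_1 = 5
z_1 = 3
h_1 = 3
x_2 = 4
y_2 = 1
z_2 = 2
w_2 = 2
d_2 = 2
x_3 = 5
y_3 = 5
z_3 = 4
r_3 = 2
x_4 = 3
y_4 = 7
z_4 = 7
y_5 = 3
z_5 = 3
r_5 = 1
h_5 = 2
x_6 = 7
y_6 = 5
z_6 = 5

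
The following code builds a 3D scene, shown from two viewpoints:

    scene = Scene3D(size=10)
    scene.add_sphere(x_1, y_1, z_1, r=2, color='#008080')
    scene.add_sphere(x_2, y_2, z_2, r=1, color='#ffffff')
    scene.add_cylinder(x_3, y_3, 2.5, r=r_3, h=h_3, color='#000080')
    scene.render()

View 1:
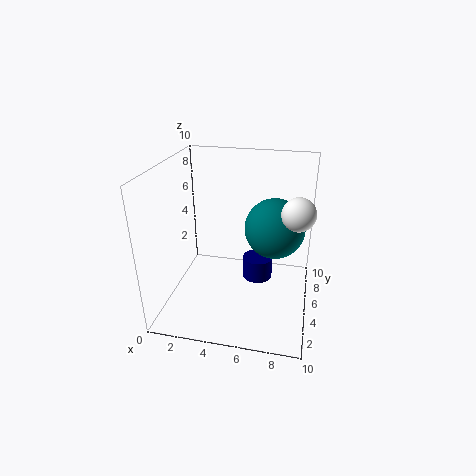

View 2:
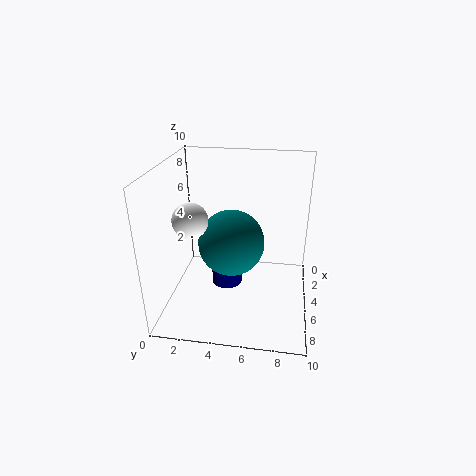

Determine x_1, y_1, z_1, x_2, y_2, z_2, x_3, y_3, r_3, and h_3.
x_1 = 7.5, y_1 = 5, z_1 = 6, x_2 = 9, y_2 = 3, z_2 = 8, x_3 = 6.5, y_3 = 4.5, r_3 = 1, h_3 = 1.5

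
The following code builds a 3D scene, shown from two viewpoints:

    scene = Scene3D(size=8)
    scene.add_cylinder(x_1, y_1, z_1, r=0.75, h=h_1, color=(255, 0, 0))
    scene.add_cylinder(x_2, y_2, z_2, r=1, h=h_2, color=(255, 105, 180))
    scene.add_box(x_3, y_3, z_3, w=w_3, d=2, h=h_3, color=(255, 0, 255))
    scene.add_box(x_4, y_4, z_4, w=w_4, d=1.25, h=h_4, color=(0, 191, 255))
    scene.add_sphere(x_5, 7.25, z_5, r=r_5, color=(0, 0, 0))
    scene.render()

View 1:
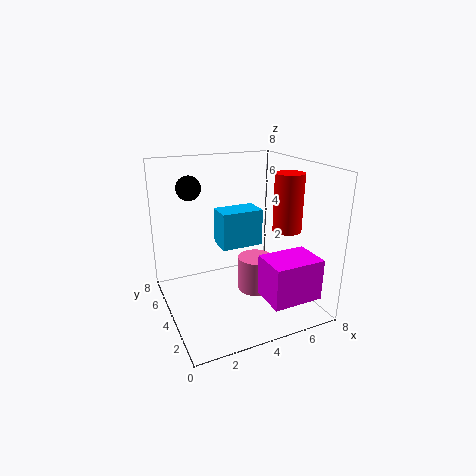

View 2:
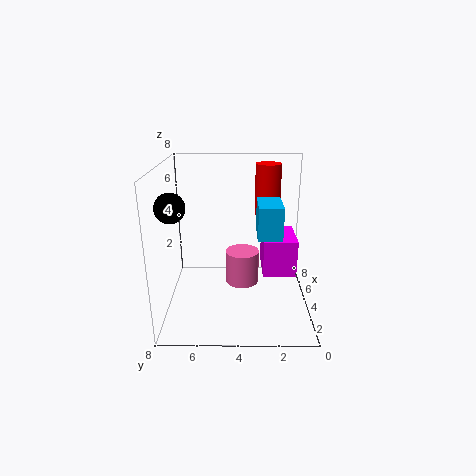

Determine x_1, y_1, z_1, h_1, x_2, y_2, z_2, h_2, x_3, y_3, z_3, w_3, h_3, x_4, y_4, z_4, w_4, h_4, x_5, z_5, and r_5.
x_1 = 6, y_1 = 2.25, z_1 = 4.75, h_1 = 3, x_2 = 5, y_2 = 3.75, z_2 = 0.75, h_2 = 2, x_3 = 4.5, y_3 = 0.5, z_3 = 1.25, w_3 = 2.75, h_3 = 2.25, x_4 = 2.25, y_4 = 1.75, z_4 = 4.5, w_4 = 2, h_4 = 1.75, x_5 = 2.25, z_5 = 6.25, r_5 = 0.75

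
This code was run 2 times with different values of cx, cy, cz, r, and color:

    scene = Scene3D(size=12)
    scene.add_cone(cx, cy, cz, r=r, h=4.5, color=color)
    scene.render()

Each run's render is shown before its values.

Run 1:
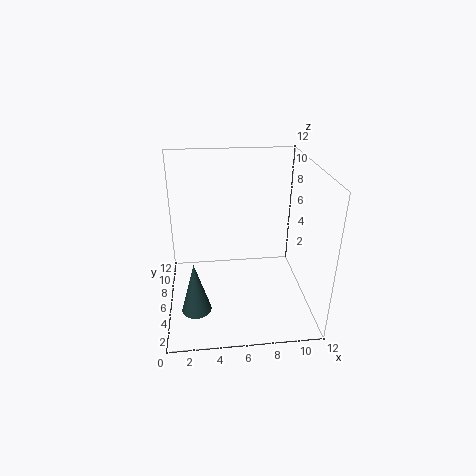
cx = 2.25, cy = 4.25, cz = 0.25, r = 1.25, color = 'darkslategray'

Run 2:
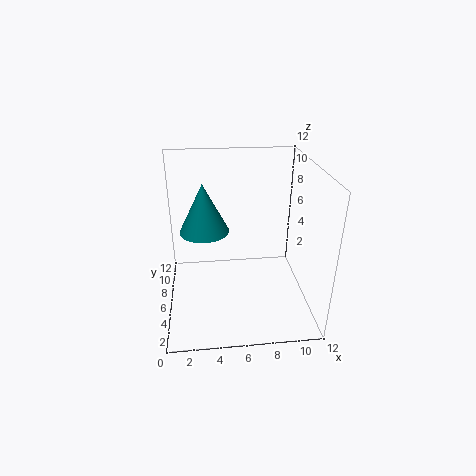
cx = 3.25, cy = 9, cz = 5.25, r = 2.25, color = 'teal'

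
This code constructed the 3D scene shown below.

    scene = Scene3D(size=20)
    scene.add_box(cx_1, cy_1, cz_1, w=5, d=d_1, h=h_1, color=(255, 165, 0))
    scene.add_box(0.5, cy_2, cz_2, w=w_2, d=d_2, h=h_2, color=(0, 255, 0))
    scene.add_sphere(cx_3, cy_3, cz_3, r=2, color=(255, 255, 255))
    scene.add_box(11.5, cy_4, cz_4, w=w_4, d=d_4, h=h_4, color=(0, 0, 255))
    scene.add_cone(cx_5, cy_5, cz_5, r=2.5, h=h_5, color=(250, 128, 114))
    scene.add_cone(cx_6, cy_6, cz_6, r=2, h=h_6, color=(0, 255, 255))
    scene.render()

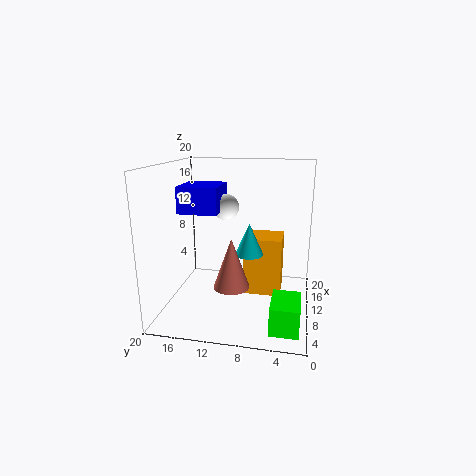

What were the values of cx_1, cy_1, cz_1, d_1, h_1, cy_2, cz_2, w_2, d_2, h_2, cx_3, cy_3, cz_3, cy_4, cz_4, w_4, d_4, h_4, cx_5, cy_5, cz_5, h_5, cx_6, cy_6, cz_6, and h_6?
cx_1 = 11
cy_1 = 4
cz_1 = 1
d_1 = 5.5
h_1 = 8.5
cy_2 = 1
cz_2 = 1.5
w_2 = 5
d_2 = 3.5
h_2 = 3.5
cx_3 = 15.5
cy_3 = 13
cz_3 = 13
cy_4 = 13.5
cz_4 = 12.5
w_4 = 6.5
d_4 = 6
h_4 = 4
cx_5 = 8
cy_5 = 10.5
cz_5 = 3.5
h_5 = 7
cx_6 = 10.5
cy_6 = 8.5
cz_6 = 7.5
h_6 = 4.5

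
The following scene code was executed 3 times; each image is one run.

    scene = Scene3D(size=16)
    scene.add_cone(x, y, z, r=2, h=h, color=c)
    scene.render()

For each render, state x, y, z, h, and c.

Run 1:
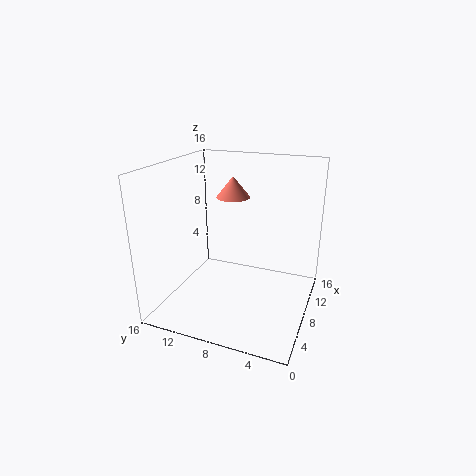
x = 11.5
y = 10
z = 11.5
h = 2.5
c = 'salmon'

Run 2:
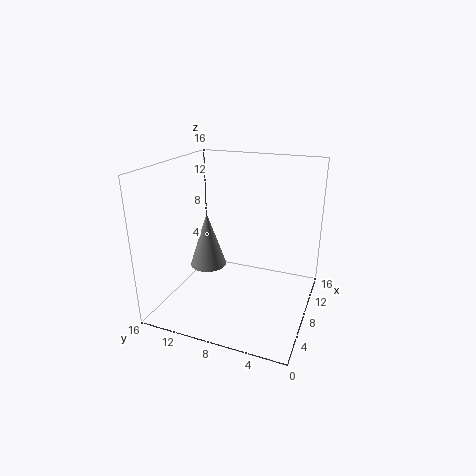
x = 6.5
y = 11
z = 5
h = 6
c = 'gray'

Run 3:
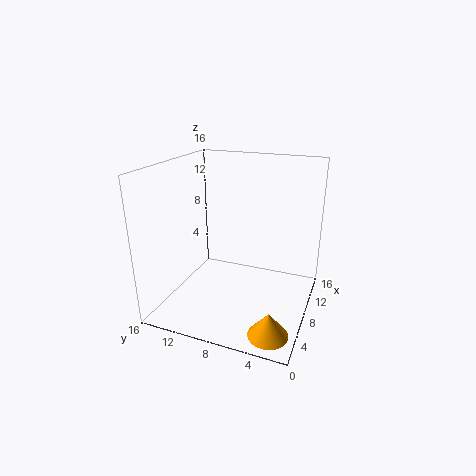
x = 2
y = 2.5
z = 1
h = 2.5
c = 'orange'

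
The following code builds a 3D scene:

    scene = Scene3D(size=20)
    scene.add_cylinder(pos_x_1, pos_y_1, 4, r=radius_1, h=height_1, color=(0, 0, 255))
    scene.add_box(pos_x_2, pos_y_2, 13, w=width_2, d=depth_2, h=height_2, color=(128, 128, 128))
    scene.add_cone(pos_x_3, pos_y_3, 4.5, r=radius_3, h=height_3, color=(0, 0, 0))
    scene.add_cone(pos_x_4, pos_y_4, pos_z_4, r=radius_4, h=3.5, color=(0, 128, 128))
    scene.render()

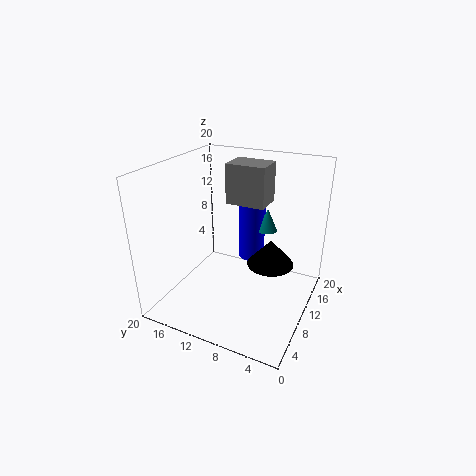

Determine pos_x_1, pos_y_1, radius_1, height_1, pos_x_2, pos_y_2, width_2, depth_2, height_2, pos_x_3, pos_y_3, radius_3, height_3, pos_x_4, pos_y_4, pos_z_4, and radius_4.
pos_x_1 = 16, pos_y_1 = 10.5, radius_1 = 2, height_1 = 10, pos_x_2 = 14, pos_y_2 = 8, width_2 = 4.5, depth_2 = 6, height_2 = 6, pos_x_3 = 14, pos_y_3 = 6.5, radius_3 = 3.5, height_3 = 4, pos_x_4 = 16, pos_y_4 = 8, pos_z_4 = 9, radius_4 = 1.5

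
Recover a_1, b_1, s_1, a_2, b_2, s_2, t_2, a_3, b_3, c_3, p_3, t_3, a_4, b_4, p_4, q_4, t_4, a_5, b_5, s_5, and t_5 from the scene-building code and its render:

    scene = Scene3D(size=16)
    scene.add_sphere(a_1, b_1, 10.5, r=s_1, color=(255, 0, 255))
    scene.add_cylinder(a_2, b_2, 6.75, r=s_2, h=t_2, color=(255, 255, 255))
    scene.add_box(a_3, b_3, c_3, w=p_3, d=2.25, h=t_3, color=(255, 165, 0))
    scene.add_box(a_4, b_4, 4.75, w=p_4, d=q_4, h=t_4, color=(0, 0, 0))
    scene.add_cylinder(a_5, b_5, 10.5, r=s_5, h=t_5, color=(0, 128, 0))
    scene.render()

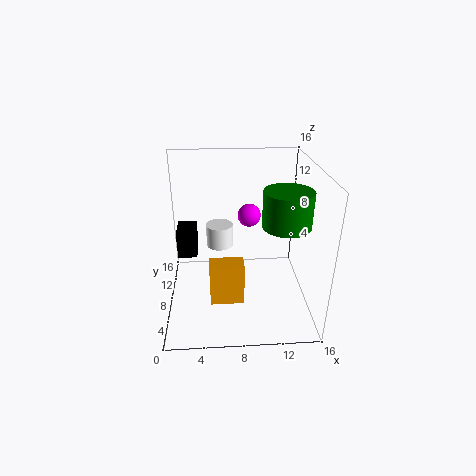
a_1 = 9.25, b_1 = 8.5, s_1 = 1.25, a_2 = 6, b_2 = 9, s_2 = 1.5, t_2 = 2.5, a_3 = 4.75, b_3 = 5, c_3 = 1.25, p_3 = 3.75, t_3 = 4.75, a_4 = 1, b_4 = 9.5, p_4 = 2.25, q_4 = 3.25, t_4 = 3.25, a_5 = 12.75, b_5 = 5.5, s_5 = 2.5, t_5 = 3.75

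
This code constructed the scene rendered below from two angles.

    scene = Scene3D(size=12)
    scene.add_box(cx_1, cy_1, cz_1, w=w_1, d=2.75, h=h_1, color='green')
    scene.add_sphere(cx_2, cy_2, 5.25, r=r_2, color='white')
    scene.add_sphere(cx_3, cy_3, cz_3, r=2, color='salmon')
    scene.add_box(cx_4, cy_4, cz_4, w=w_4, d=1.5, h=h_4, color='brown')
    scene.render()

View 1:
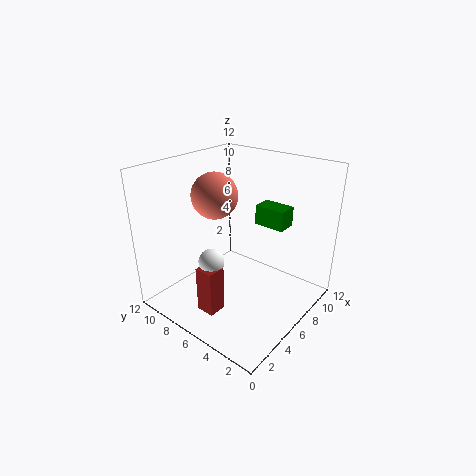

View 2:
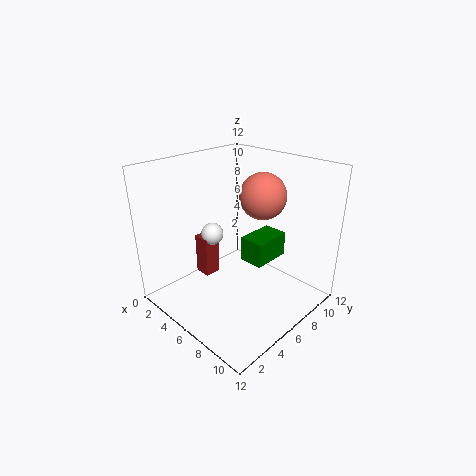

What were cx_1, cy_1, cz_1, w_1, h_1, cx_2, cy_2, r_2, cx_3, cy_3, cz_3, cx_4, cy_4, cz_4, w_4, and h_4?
cx_1 = 8.75; cy_1 = 3.5; cz_1 = 6.25; w_1 = 1.75; h_1 = 1.75; cx_2 = 2.75; cy_2 = 6; r_2 = 1; cx_3 = 6.25; cy_3 = 8.75; cz_3 = 9; cx_4 = 1.5; cy_4 = 5; cz_4 = 1.25; w_4 = 1.5; h_4 = 3.75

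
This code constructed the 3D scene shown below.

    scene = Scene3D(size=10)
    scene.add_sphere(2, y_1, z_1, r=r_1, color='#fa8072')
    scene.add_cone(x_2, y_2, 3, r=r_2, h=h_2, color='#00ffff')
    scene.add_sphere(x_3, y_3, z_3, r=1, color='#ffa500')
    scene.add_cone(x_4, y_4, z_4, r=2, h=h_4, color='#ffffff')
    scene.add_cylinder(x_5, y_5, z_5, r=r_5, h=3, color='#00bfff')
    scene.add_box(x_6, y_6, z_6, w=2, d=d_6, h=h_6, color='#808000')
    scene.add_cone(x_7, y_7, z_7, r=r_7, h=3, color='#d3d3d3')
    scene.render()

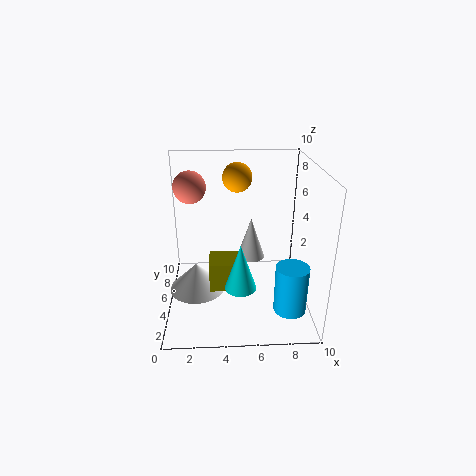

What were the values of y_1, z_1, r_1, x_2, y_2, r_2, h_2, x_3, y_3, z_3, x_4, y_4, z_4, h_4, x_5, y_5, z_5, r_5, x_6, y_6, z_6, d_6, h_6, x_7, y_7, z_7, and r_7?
y_1 = 4, z_1 = 9, r_1 = 1, x_2 = 5, y_2 = 2, r_2 = 1, h_2 = 3, x_3 = 5, y_3 = 6, z_3 = 9, x_4 = 2, y_4 = 5, z_4 = 1, h_4 = 2, x_5 = 8, y_5 = 1, z_5 = 2, r_5 = 1, x_6 = 3, y_6 = 3, z_6 = 2, d_6 = 2, h_6 = 2, x_7 = 6, y_7 = 6, z_7 = 3, r_7 = 1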